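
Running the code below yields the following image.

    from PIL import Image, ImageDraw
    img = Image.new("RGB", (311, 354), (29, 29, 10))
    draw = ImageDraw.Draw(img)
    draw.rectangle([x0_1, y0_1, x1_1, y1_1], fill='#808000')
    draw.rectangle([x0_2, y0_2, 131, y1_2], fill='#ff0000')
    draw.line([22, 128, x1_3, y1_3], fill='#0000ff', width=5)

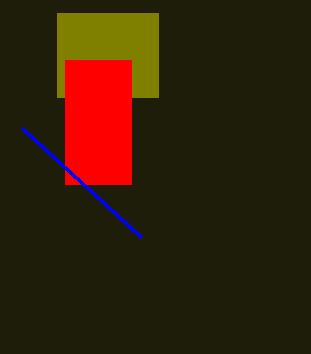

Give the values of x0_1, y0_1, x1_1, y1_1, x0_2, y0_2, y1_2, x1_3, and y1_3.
x0_1 = 57, y0_1 = 13, x1_1 = 158, y1_1 = 97, x0_2 = 65, y0_2 = 60, y1_2 = 184, x1_3 = 141, y1_3 = 237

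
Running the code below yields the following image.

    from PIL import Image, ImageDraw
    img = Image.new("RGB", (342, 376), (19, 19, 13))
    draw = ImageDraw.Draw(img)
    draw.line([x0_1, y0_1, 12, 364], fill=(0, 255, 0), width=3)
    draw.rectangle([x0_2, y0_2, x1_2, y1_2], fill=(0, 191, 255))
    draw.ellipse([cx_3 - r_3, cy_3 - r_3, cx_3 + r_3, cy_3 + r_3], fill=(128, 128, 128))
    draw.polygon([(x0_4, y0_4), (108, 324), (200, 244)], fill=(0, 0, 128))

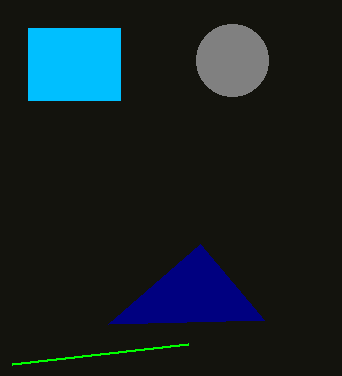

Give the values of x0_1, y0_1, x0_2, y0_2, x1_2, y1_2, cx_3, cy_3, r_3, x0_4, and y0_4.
x0_1 = 188, y0_1 = 344, x0_2 = 28, y0_2 = 28, x1_2 = 120, y1_2 = 100, cx_3 = 232, cy_3 = 60, r_3 = 36, x0_4 = 264, y0_4 = 320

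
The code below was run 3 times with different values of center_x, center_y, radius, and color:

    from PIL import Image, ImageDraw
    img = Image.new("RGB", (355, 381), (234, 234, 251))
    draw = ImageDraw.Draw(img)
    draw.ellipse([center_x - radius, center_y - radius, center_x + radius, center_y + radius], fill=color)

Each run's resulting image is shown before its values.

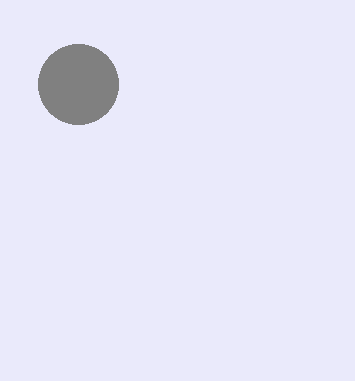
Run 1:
center_x = 78, center_y = 84, radius = 40, color = 'gray'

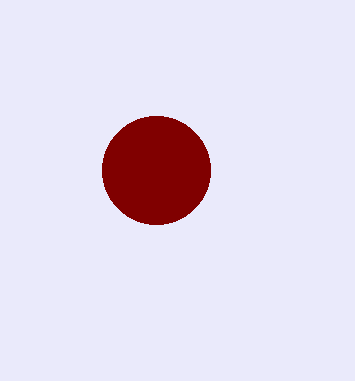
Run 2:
center_x = 156; center_y = 170; radius = 54; color = 'maroon'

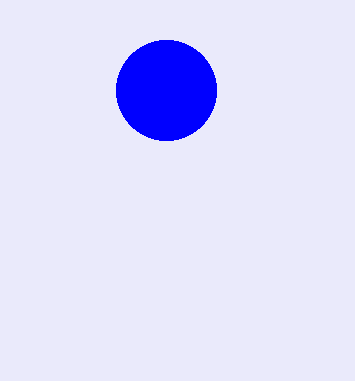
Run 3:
center_x = 166; center_y = 90; radius = 50; color = 'blue'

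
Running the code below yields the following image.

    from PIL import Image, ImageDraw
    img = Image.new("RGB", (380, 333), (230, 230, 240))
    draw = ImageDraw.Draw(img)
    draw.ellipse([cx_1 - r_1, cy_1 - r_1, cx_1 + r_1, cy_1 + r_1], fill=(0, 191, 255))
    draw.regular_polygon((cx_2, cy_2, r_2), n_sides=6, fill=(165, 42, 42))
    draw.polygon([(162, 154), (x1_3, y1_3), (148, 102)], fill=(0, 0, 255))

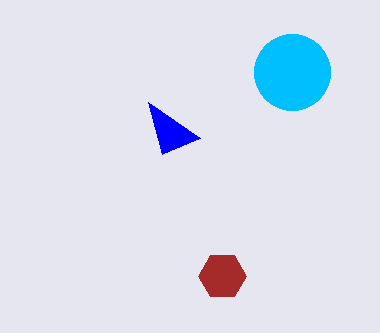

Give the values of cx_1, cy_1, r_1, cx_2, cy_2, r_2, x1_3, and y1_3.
cx_1 = 292, cy_1 = 72, r_1 = 38, cx_2 = 222, cy_2 = 276, r_2 = 24, x1_3 = 200, y1_3 = 138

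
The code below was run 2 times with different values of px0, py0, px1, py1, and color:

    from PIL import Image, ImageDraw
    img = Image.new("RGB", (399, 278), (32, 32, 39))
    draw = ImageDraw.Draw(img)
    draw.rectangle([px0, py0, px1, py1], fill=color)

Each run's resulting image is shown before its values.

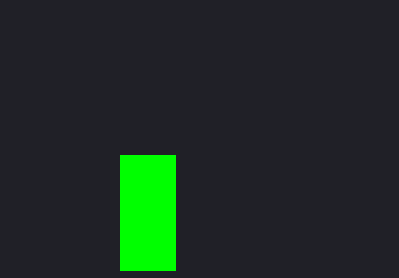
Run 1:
px0 = 120, py0 = 155, px1 = 175, py1 = 270, color = 'lime'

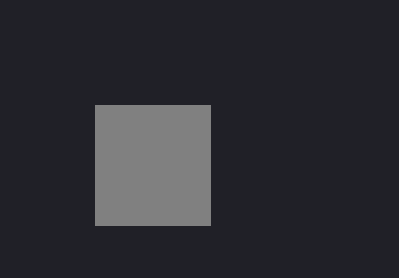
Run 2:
px0 = 95, py0 = 105, px1 = 210, py1 = 225, color = 'gray'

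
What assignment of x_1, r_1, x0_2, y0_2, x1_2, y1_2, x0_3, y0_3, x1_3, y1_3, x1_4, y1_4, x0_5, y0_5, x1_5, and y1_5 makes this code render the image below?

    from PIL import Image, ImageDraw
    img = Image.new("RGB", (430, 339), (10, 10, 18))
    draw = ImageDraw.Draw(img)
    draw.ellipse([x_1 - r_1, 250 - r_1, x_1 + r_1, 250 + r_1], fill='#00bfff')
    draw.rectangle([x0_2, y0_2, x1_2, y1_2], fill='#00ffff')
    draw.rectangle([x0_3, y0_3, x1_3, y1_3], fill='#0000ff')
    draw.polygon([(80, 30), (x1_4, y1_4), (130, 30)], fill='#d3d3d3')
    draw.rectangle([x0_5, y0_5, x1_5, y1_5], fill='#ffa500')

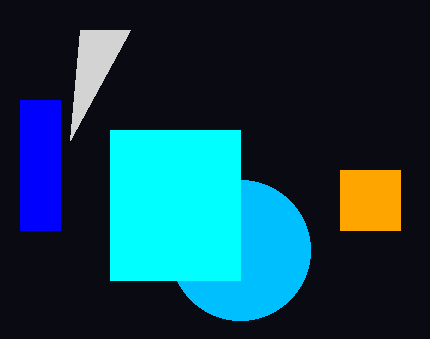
x_1 = 240
r_1 = 70
x0_2 = 110
y0_2 = 130
x1_2 = 240
y1_2 = 280
x0_3 = 20
y0_3 = 100
x1_3 = 60
y1_3 = 230
x1_4 = 70
y1_4 = 140
x0_5 = 340
y0_5 = 170
x1_5 = 400
y1_5 = 230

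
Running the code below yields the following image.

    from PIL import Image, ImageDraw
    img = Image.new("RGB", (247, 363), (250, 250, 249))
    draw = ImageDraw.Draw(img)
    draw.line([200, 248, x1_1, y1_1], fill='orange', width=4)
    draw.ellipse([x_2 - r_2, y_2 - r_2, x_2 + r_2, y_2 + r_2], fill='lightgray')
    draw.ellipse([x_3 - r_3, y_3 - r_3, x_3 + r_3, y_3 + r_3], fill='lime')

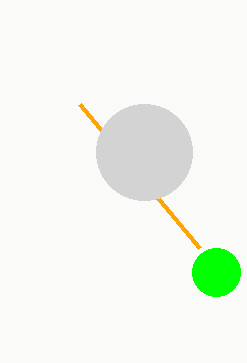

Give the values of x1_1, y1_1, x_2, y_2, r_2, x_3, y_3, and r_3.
x1_1 = 80; y1_1 = 104; x_2 = 144; y_2 = 152; r_2 = 48; x_3 = 216; y_3 = 272; r_3 = 24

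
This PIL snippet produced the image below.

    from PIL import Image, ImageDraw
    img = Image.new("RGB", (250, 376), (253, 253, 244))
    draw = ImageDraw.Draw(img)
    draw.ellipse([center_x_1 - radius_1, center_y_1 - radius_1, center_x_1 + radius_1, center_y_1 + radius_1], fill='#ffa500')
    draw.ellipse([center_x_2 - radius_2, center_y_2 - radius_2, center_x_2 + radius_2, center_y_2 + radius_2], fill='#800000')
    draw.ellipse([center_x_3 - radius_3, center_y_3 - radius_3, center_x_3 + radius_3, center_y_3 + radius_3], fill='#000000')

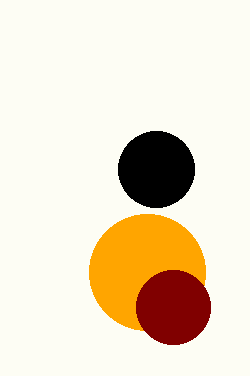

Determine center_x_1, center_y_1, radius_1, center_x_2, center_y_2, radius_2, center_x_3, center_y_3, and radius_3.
center_x_1 = 147; center_y_1 = 272; radius_1 = 58; center_x_2 = 173; center_y_2 = 307; radius_2 = 37; center_x_3 = 156; center_y_3 = 169; radius_3 = 38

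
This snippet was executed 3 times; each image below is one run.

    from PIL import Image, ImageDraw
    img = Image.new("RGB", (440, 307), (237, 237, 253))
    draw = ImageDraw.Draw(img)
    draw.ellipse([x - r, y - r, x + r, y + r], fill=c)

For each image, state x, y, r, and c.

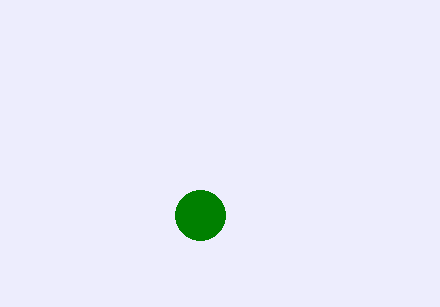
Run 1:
x = 200; y = 215; r = 25; c = 'green'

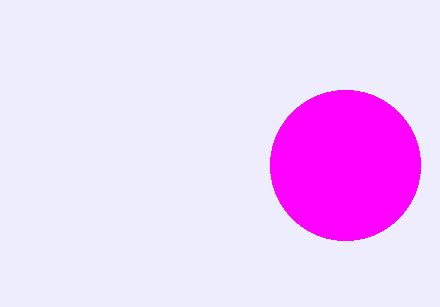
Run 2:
x = 345; y = 165; r = 75; c = 'magenta'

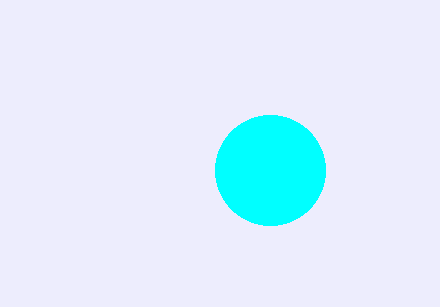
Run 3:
x = 270, y = 170, r = 55, c = 'cyan'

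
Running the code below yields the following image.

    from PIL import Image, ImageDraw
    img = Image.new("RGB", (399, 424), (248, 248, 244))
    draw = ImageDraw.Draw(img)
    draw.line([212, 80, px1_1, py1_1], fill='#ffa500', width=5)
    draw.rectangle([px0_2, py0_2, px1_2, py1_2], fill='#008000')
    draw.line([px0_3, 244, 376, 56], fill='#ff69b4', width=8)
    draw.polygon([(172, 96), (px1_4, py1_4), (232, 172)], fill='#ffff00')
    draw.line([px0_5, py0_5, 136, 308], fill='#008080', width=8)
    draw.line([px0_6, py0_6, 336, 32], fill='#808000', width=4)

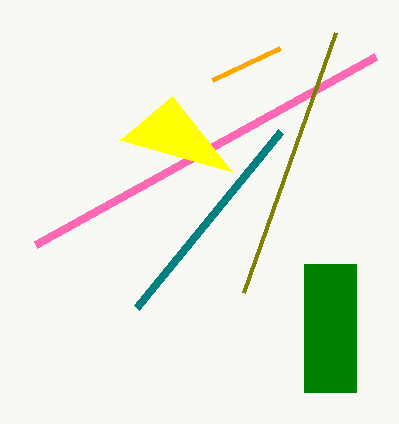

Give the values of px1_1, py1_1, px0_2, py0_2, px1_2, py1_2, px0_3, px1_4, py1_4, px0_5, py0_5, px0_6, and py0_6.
px1_1 = 280; py1_1 = 48; px0_2 = 304; py0_2 = 264; px1_2 = 356; py1_2 = 392; px0_3 = 36; px1_4 = 120; py1_4 = 140; px0_5 = 280; py0_5 = 132; px0_6 = 244; py0_6 = 292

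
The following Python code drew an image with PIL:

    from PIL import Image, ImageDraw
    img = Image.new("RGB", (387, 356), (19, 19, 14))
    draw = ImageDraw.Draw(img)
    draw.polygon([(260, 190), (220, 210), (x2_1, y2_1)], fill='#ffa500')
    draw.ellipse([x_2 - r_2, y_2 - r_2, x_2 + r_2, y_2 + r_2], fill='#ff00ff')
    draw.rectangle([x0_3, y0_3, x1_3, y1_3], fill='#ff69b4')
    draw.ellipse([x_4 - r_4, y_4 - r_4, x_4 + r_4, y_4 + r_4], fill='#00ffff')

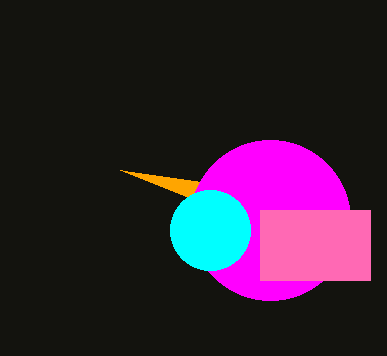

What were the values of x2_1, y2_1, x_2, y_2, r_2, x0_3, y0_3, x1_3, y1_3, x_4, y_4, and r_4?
x2_1 = 120, y2_1 = 170, x_2 = 270, y_2 = 220, r_2 = 80, x0_3 = 260, y0_3 = 210, x1_3 = 370, y1_3 = 280, x_4 = 210, y_4 = 230, r_4 = 40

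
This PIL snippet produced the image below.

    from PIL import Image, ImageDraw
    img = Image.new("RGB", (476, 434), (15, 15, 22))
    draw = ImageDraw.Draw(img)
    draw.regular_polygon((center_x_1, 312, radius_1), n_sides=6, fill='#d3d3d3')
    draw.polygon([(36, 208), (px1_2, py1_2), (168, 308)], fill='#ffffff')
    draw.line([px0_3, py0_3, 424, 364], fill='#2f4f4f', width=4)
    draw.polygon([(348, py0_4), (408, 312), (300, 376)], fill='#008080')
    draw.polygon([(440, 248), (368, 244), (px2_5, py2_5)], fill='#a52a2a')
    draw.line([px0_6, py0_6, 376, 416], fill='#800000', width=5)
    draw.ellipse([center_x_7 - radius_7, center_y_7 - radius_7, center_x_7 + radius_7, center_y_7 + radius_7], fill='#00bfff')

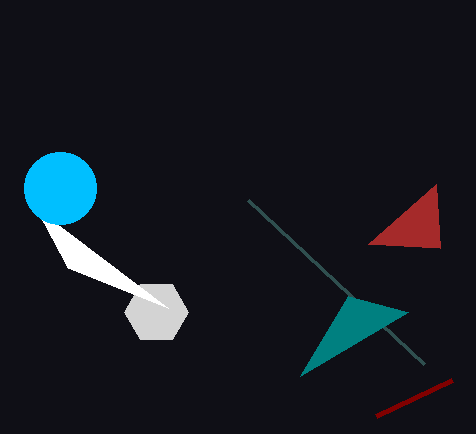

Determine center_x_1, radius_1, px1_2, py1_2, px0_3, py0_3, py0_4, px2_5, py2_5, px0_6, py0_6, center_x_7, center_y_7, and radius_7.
center_x_1 = 156; radius_1 = 32; px1_2 = 68; py1_2 = 268; px0_3 = 248; py0_3 = 200; py0_4 = 296; px2_5 = 436; py2_5 = 184; px0_6 = 452; py0_6 = 380; center_x_7 = 60; center_y_7 = 188; radius_7 = 36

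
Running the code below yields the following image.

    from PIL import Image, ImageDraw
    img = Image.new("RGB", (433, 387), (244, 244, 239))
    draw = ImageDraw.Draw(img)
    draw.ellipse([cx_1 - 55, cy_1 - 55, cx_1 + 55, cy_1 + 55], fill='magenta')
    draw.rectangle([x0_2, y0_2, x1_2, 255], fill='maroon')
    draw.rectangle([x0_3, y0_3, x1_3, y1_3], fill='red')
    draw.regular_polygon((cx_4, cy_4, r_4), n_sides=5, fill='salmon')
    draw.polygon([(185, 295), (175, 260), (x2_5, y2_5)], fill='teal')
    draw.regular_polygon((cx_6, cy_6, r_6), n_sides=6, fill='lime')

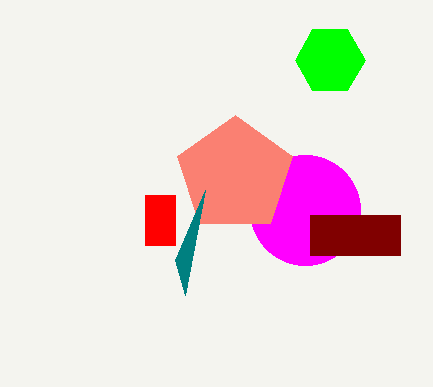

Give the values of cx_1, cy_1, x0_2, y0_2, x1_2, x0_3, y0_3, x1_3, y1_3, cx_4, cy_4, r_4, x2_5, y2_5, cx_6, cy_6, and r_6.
cx_1 = 305, cy_1 = 210, x0_2 = 310, y0_2 = 215, x1_2 = 400, x0_3 = 145, y0_3 = 195, x1_3 = 175, y1_3 = 245, cx_4 = 235, cy_4 = 175, r_4 = 60, x2_5 = 205, y2_5 = 190, cx_6 = 330, cy_6 = 60, r_6 = 35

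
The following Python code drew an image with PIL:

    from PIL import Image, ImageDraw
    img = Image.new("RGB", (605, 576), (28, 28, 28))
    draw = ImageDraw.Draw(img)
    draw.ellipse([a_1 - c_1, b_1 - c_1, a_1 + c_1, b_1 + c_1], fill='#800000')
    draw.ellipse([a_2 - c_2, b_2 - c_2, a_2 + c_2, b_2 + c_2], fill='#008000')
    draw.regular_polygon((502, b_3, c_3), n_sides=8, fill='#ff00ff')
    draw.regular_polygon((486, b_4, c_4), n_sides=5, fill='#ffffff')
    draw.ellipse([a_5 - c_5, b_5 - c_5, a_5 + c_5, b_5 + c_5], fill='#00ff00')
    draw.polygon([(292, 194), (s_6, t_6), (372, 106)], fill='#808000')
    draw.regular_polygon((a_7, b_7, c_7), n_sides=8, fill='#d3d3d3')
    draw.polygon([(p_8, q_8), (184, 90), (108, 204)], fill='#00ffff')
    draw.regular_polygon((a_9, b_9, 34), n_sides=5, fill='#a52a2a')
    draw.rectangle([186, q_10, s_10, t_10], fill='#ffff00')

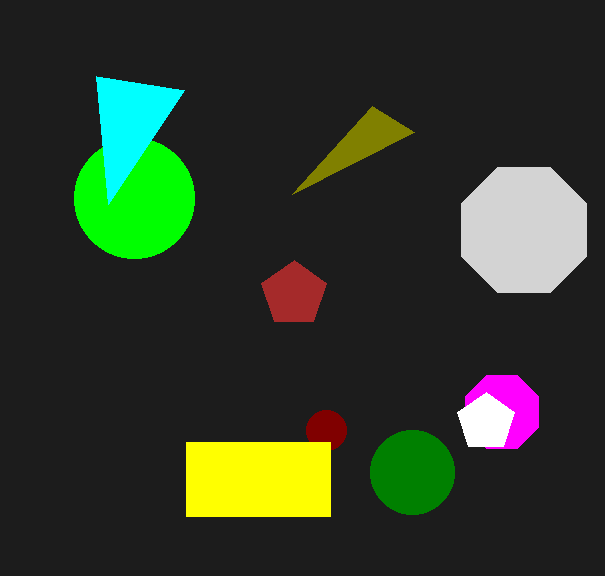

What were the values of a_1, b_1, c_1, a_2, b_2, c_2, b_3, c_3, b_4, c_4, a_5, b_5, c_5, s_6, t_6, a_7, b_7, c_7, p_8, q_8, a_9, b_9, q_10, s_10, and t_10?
a_1 = 326; b_1 = 430; c_1 = 20; a_2 = 412; b_2 = 472; c_2 = 42; b_3 = 412; c_3 = 40; b_4 = 422; c_4 = 30; a_5 = 134; b_5 = 198; c_5 = 60; s_6 = 414; t_6 = 132; a_7 = 524; b_7 = 230; c_7 = 68; p_8 = 96; q_8 = 76; a_9 = 294; b_9 = 294; q_10 = 442; s_10 = 330; t_10 = 516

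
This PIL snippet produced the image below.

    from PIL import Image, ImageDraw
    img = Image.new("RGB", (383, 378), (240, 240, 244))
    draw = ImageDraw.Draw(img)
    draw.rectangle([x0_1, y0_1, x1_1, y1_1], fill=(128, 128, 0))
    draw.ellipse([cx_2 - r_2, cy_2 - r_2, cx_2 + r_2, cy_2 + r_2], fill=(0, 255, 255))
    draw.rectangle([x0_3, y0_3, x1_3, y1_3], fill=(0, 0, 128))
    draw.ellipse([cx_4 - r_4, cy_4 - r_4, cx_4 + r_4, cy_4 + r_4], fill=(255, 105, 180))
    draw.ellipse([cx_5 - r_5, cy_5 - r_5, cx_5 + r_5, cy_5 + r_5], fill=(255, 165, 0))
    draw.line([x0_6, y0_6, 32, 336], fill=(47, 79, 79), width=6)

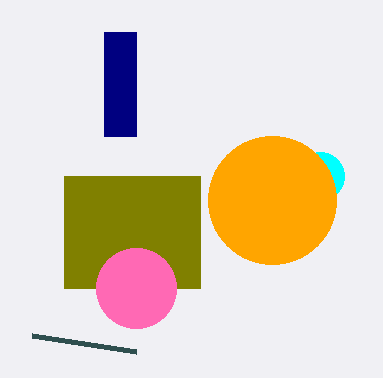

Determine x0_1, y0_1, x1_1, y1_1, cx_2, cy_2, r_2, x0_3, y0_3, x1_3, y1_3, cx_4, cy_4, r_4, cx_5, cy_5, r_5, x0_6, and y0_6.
x0_1 = 64; y0_1 = 176; x1_1 = 200; y1_1 = 288; cx_2 = 320; cy_2 = 176; r_2 = 24; x0_3 = 104; y0_3 = 32; x1_3 = 136; y1_3 = 136; cx_4 = 136; cy_4 = 288; r_4 = 40; cx_5 = 272; cy_5 = 200; r_5 = 64; x0_6 = 136; y0_6 = 352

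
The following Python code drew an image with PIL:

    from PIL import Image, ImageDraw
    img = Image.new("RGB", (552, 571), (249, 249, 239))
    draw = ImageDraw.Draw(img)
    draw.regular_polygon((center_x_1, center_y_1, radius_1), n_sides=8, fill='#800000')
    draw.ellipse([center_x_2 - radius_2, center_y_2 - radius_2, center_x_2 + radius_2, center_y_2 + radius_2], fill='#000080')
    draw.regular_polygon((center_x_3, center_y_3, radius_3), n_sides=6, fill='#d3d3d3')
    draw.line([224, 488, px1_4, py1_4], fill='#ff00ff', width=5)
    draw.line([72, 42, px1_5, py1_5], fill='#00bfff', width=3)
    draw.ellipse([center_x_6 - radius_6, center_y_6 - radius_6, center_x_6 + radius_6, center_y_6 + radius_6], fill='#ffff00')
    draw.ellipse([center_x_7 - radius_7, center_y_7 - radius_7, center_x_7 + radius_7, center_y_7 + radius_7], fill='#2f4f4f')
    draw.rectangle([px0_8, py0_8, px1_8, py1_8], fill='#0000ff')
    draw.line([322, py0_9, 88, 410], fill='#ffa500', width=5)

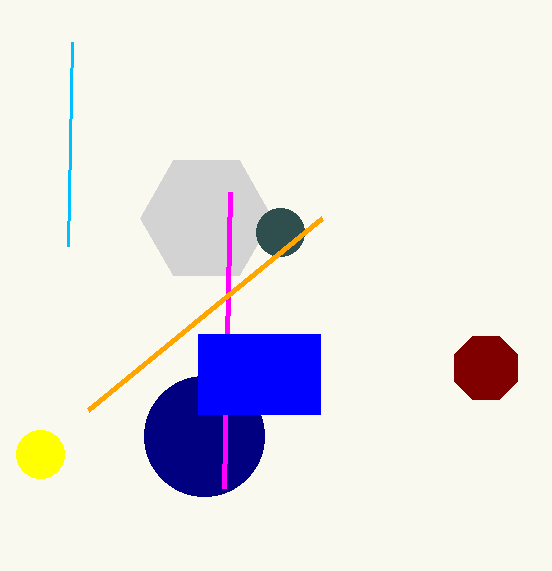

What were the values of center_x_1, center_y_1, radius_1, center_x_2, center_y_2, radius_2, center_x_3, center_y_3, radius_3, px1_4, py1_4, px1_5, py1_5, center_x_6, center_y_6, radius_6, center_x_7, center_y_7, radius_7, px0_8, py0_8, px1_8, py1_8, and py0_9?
center_x_1 = 486, center_y_1 = 368, radius_1 = 34, center_x_2 = 204, center_y_2 = 436, radius_2 = 60, center_x_3 = 206, center_y_3 = 218, radius_3 = 66, px1_4 = 230, py1_4 = 192, px1_5 = 68, py1_5 = 246, center_x_6 = 40, center_y_6 = 454, radius_6 = 24, center_x_7 = 280, center_y_7 = 232, radius_7 = 24, px0_8 = 198, py0_8 = 334, px1_8 = 320, py1_8 = 414, py0_9 = 218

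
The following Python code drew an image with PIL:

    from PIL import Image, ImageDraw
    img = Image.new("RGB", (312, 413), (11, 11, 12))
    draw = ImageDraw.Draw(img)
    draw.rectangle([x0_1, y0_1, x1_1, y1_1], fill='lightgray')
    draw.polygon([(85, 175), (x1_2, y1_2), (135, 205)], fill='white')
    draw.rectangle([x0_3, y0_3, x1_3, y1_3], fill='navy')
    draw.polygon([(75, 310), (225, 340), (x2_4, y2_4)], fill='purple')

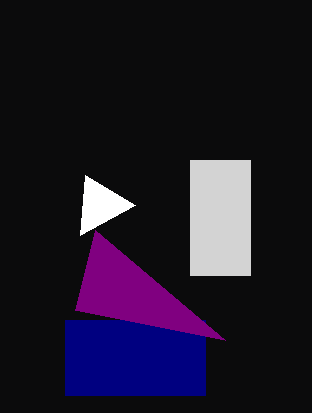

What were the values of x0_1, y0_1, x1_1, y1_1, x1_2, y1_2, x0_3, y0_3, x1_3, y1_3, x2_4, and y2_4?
x0_1 = 190
y0_1 = 160
x1_1 = 250
y1_1 = 275
x1_2 = 80
y1_2 = 235
x0_3 = 65
y0_3 = 320
x1_3 = 205
y1_3 = 395
x2_4 = 95
y2_4 = 230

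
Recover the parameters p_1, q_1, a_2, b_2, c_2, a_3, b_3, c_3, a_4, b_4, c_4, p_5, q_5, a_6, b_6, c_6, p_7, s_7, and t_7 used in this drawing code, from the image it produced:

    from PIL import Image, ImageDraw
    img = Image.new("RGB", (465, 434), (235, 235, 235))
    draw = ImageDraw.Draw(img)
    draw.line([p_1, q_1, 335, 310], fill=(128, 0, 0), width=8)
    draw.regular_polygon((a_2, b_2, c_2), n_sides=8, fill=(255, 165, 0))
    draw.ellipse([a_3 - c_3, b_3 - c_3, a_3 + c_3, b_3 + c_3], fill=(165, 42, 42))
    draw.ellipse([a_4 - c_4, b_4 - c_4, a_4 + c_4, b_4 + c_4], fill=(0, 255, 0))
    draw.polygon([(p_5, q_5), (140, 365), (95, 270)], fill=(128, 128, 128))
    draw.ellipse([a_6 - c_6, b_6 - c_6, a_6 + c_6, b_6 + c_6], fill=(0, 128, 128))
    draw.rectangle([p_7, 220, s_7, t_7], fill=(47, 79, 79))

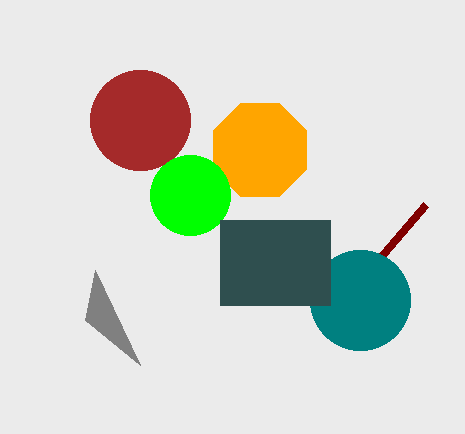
p_1 = 425
q_1 = 205
a_2 = 260
b_2 = 150
c_2 = 50
a_3 = 140
b_3 = 120
c_3 = 50
a_4 = 190
b_4 = 195
c_4 = 40
p_5 = 85
q_5 = 320
a_6 = 360
b_6 = 300
c_6 = 50
p_7 = 220
s_7 = 330
t_7 = 305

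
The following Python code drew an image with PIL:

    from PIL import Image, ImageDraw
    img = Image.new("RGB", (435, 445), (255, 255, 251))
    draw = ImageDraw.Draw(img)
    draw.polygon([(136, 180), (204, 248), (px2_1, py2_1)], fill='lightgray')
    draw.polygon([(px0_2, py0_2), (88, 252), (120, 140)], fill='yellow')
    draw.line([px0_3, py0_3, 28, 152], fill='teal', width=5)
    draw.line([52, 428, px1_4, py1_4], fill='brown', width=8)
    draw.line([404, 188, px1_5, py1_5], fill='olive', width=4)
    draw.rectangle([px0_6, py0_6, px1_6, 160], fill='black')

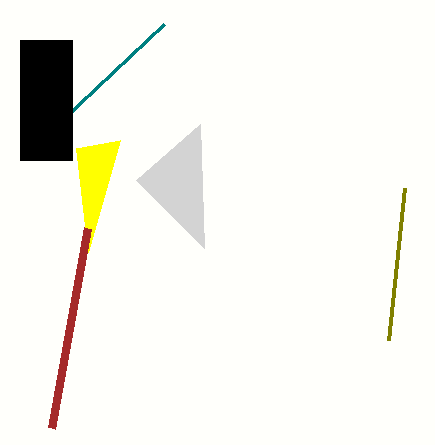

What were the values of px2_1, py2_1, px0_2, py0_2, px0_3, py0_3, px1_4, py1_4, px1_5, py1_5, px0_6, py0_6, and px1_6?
px2_1 = 200
py2_1 = 124
px0_2 = 76
py0_2 = 148
px0_3 = 164
py0_3 = 24
px1_4 = 88
py1_4 = 228
px1_5 = 388
py1_5 = 340
px0_6 = 20
py0_6 = 40
px1_6 = 72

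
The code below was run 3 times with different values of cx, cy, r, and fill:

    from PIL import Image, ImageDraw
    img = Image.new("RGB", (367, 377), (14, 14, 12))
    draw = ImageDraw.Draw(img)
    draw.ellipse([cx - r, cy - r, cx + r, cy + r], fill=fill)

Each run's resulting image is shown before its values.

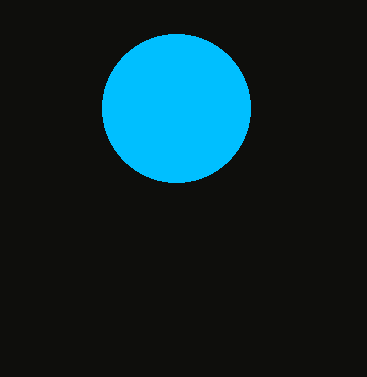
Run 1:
cx = 176; cy = 108; r = 74; fill = 'deepskyblue'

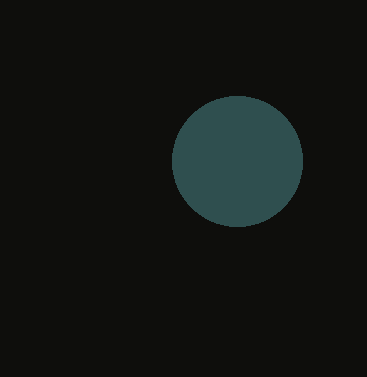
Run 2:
cx = 237; cy = 161; r = 65; fill = 'darkslategray'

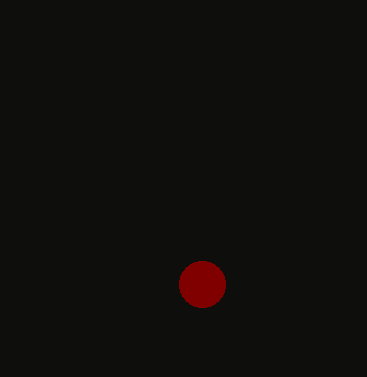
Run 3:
cx = 202
cy = 284
r = 23
fill = 'maroon'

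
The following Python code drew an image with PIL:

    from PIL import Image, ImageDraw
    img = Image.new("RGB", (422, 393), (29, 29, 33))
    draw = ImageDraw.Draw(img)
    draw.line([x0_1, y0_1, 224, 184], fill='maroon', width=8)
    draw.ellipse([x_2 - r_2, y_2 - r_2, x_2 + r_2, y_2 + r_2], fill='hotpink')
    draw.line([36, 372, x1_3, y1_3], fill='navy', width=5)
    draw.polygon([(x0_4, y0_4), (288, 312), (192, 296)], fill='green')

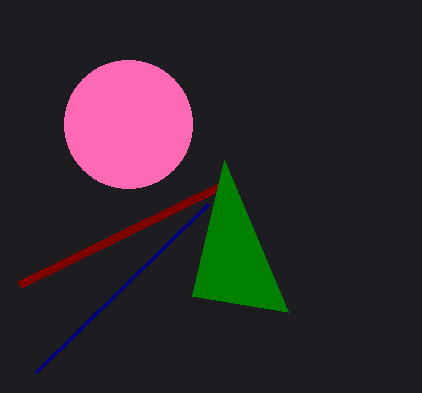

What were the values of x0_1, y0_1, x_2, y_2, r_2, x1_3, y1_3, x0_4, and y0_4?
x0_1 = 20
y0_1 = 284
x_2 = 128
y_2 = 124
r_2 = 64
x1_3 = 208
y1_3 = 204
x0_4 = 224
y0_4 = 160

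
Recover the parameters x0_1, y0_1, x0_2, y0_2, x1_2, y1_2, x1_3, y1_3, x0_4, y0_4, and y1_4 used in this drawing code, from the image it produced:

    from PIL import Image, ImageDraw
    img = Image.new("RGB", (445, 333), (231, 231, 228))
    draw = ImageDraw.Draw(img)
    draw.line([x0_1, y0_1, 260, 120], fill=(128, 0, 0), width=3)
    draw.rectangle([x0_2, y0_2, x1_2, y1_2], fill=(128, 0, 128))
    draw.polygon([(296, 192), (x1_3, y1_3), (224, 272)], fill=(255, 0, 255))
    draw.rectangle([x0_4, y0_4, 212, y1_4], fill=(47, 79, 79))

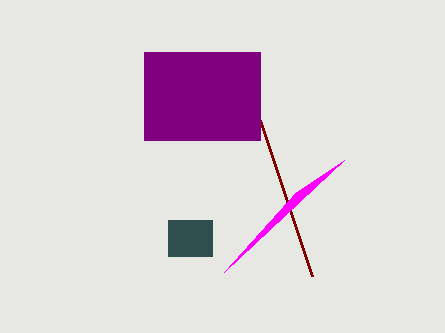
x0_1 = 312, y0_1 = 276, x0_2 = 144, y0_2 = 52, x1_2 = 260, y1_2 = 140, x1_3 = 344, y1_3 = 160, x0_4 = 168, y0_4 = 220, y1_4 = 256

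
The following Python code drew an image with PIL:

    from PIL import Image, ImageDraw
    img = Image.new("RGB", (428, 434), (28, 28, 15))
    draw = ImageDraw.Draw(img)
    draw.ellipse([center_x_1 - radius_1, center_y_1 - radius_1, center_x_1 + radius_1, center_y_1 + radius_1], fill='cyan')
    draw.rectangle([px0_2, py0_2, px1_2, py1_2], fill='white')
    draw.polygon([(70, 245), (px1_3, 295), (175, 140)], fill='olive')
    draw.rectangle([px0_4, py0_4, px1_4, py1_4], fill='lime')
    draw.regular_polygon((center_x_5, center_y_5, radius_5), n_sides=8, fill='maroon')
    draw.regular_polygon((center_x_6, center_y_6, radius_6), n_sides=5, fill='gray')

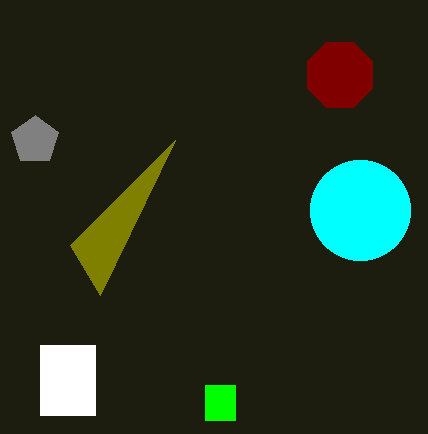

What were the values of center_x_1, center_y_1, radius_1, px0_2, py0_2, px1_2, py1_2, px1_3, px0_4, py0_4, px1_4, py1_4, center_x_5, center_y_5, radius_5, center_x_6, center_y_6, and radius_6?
center_x_1 = 360
center_y_1 = 210
radius_1 = 50
px0_2 = 40
py0_2 = 345
px1_2 = 95
py1_2 = 415
px1_3 = 100
px0_4 = 205
py0_4 = 385
px1_4 = 235
py1_4 = 420
center_x_5 = 340
center_y_5 = 75
radius_5 = 35
center_x_6 = 35
center_y_6 = 140
radius_6 = 25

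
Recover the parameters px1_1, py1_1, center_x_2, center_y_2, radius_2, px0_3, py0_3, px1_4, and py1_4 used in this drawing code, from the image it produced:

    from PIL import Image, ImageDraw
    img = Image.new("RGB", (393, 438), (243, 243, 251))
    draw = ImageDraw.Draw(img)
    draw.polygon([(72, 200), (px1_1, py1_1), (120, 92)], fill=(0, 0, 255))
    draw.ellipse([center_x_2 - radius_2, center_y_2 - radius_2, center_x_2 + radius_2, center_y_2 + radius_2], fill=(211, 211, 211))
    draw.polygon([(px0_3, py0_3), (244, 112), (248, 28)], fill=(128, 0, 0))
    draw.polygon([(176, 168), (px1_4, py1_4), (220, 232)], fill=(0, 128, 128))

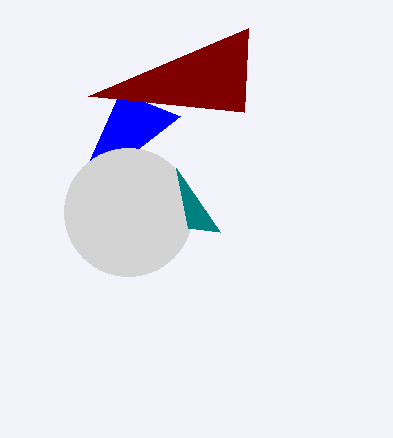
px1_1 = 180, py1_1 = 116, center_x_2 = 128, center_y_2 = 212, radius_2 = 64, px0_3 = 88, py0_3 = 96, px1_4 = 188, py1_4 = 228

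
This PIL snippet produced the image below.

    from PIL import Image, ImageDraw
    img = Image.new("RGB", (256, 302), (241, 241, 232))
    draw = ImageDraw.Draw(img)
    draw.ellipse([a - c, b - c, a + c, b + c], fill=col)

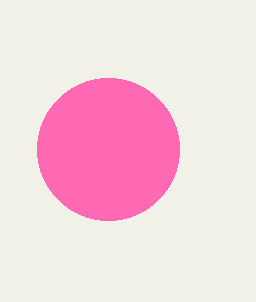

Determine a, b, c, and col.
a = 108; b = 149; c = 71; col = 'hotpink'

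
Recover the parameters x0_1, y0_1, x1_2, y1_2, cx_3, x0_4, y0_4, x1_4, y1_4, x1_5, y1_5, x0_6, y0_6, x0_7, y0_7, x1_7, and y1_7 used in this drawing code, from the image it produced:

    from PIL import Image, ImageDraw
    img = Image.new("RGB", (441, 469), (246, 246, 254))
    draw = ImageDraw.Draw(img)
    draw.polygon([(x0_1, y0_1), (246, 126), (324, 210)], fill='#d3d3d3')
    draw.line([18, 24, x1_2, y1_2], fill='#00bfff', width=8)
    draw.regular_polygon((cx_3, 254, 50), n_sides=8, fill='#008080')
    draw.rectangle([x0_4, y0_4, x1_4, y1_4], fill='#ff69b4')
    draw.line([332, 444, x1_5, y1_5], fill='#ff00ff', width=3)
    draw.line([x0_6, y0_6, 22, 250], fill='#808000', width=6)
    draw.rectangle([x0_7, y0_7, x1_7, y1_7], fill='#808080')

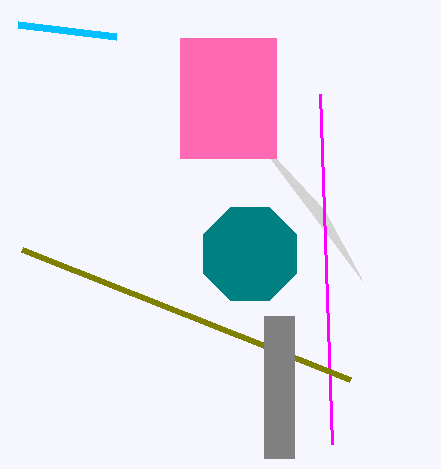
x0_1 = 362; y0_1 = 280; x1_2 = 116; y1_2 = 36; cx_3 = 250; x0_4 = 180; y0_4 = 38; x1_4 = 276; y1_4 = 158; x1_5 = 320; y1_5 = 94; x0_6 = 350; y0_6 = 380; x0_7 = 264; y0_7 = 316; x1_7 = 294; y1_7 = 458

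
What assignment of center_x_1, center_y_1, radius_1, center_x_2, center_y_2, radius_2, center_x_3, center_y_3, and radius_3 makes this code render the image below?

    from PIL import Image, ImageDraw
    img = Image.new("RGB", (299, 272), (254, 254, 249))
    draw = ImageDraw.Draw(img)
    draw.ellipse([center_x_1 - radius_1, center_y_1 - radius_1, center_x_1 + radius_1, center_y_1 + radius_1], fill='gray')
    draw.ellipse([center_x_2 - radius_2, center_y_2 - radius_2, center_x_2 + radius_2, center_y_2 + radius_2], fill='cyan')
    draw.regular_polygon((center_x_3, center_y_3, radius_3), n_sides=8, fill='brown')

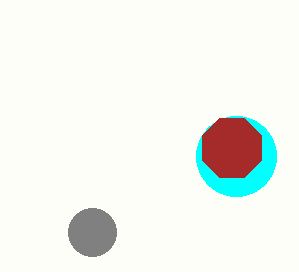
center_x_1 = 92; center_y_1 = 232; radius_1 = 24; center_x_2 = 236; center_y_2 = 156; radius_2 = 40; center_x_3 = 232; center_y_3 = 148; radius_3 = 32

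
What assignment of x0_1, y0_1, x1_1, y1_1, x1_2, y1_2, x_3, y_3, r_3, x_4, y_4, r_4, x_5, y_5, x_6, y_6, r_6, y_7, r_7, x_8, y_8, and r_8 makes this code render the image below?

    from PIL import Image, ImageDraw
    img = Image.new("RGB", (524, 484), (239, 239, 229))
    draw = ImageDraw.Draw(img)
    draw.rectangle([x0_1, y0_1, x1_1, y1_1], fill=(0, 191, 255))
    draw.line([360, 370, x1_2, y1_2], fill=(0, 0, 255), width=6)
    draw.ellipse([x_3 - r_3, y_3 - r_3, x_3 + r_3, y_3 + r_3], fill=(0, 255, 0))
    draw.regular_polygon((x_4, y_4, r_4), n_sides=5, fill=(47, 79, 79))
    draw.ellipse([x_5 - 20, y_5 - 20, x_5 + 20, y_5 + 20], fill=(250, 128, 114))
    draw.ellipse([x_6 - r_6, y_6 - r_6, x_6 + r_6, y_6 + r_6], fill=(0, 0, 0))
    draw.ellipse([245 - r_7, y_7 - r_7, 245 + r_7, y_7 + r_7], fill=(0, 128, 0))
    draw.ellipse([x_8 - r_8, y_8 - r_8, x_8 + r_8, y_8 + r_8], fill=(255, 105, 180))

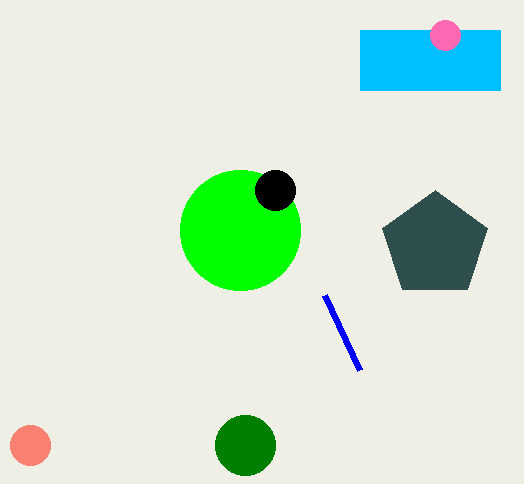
x0_1 = 360, y0_1 = 30, x1_1 = 500, y1_1 = 90, x1_2 = 325, y1_2 = 295, x_3 = 240, y_3 = 230, r_3 = 60, x_4 = 435, y_4 = 245, r_4 = 55, x_5 = 30, y_5 = 445, x_6 = 275, y_6 = 190, r_6 = 20, y_7 = 445, r_7 = 30, x_8 = 445, y_8 = 35, r_8 = 15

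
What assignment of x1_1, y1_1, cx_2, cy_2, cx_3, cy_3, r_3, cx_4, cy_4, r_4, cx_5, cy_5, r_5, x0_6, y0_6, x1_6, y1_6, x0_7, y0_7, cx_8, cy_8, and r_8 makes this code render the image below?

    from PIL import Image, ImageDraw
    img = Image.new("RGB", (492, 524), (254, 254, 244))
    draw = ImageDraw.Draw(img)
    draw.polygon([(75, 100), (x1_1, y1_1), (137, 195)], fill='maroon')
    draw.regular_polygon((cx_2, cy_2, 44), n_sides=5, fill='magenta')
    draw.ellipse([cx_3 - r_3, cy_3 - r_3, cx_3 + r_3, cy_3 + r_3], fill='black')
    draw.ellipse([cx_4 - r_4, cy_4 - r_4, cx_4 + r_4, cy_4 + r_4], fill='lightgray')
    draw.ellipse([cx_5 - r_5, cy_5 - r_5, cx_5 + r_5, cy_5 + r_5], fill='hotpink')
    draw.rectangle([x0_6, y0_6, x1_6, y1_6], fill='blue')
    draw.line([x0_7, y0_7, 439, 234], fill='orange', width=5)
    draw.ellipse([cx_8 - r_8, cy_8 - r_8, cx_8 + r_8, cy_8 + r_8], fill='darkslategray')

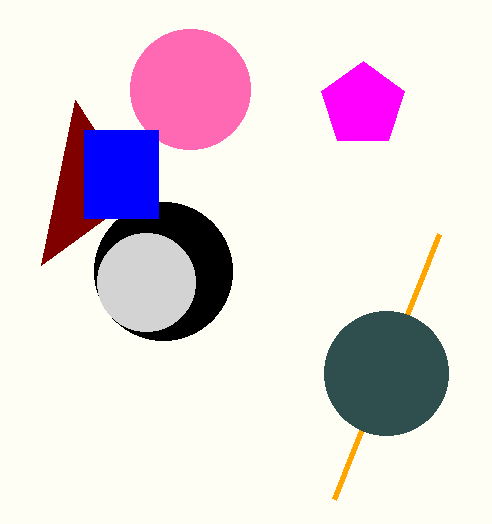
x1_1 = 41; y1_1 = 265; cx_2 = 363; cy_2 = 105; cx_3 = 163; cy_3 = 271; r_3 = 69; cx_4 = 146; cy_4 = 282; r_4 = 49; cx_5 = 190; cy_5 = 89; r_5 = 60; x0_6 = 84; y0_6 = 130; x1_6 = 158; y1_6 = 218; x0_7 = 334; y0_7 = 499; cx_8 = 386; cy_8 = 373; r_8 = 62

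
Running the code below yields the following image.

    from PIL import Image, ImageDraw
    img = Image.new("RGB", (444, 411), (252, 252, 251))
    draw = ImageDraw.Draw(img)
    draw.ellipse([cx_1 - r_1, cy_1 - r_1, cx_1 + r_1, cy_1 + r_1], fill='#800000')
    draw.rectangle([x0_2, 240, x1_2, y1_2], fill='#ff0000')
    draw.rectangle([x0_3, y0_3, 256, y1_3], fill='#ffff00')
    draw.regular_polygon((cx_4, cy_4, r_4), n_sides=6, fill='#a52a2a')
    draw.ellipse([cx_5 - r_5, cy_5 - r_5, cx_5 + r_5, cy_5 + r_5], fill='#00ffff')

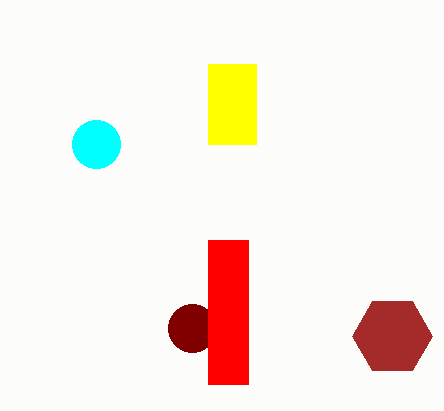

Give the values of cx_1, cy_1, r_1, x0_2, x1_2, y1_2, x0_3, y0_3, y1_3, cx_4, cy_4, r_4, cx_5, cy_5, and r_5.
cx_1 = 192, cy_1 = 328, r_1 = 24, x0_2 = 208, x1_2 = 248, y1_2 = 384, x0_3 = 208, y0_3 = 64, y1_3 = 144, cx_4 = 392, cy_4 = 336, r_4 = 40, cx_5 = 96, cy_5 = 144, r_5 = 24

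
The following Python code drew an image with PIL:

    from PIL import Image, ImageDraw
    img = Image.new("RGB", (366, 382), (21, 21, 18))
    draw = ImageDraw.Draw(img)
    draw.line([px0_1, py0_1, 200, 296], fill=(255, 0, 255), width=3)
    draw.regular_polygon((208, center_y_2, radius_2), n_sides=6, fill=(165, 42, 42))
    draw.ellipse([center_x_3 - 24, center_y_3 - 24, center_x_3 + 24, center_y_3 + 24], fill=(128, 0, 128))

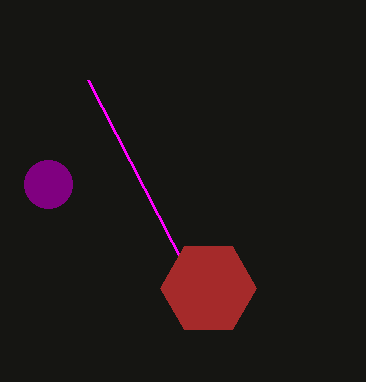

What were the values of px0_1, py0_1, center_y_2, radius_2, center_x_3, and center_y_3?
px0_1 = 88
py0_1 = 80
center_y_2 = 288
radius_2 = 48
center_x_3 = 48
center_y_3 = 184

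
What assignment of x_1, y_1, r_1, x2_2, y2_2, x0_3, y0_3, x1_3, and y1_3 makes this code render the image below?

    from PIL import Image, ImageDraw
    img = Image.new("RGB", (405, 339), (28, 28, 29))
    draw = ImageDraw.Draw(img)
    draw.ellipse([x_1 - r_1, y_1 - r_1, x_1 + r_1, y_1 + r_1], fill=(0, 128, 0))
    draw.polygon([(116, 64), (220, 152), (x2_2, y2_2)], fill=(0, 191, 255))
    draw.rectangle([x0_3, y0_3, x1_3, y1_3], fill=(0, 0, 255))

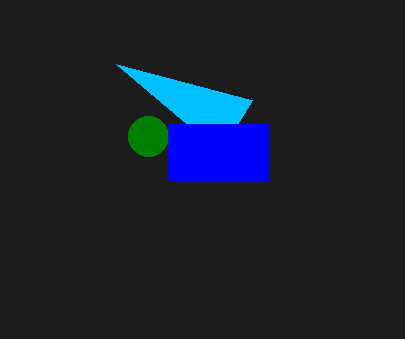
x_1 = 148, y_1 = 136, r_1 = 20, x2_2 = 252, y2_2 = 100, x0_3 = 168, y0_3 = 124, x1_3 = 268, y1_3 = 180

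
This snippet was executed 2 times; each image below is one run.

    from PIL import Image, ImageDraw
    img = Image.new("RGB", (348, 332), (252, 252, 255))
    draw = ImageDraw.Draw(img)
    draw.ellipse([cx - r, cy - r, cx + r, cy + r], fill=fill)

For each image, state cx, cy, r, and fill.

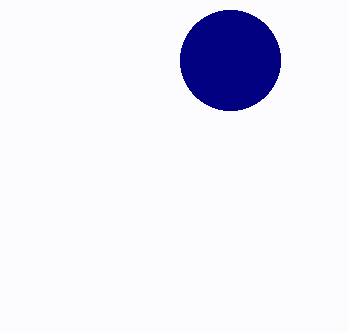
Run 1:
cx = 230; cy = 60; r = 50; fill = 'navy'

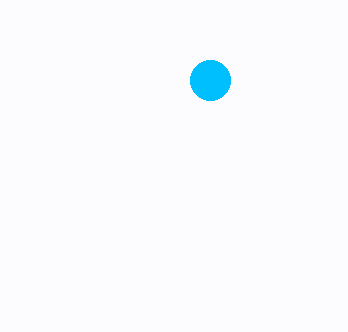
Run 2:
cx = 210, cy = 80, r = 20, fill = 'deepskyblue'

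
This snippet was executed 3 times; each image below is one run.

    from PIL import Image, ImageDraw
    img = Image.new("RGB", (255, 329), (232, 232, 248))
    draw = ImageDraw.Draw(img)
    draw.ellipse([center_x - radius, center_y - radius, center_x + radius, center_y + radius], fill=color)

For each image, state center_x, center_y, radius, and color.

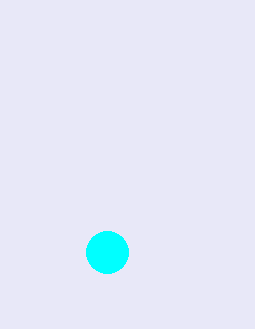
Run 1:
center_x = 107; center_y = 252; radius = 21; color = 'cyan'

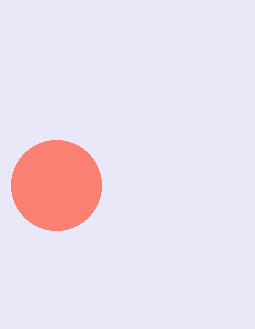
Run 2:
center_x = 56; center_y = 185; radius = 45; color = 'salmon'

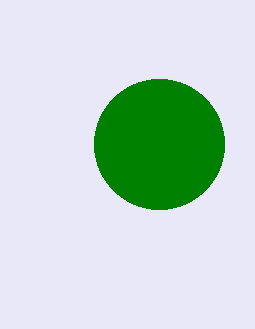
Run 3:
center_x = 159
center_y = 144
radius = 65
color = 'green'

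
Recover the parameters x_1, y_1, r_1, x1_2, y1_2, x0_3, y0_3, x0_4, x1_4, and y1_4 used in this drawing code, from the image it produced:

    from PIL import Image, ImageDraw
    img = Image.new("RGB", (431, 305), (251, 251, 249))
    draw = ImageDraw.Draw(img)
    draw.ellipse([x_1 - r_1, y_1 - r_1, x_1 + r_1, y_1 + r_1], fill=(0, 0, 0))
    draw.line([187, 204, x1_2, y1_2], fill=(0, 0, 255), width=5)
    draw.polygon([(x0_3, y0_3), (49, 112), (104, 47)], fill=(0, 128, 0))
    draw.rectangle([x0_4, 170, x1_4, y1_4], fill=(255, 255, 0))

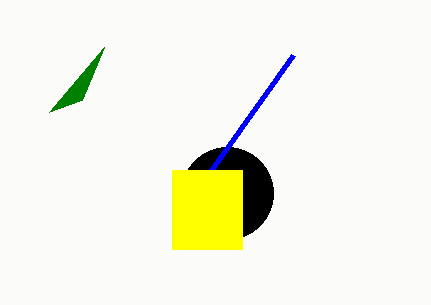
x_1 = 227; y_1 = 193; r_1 = 46; x1_2 = 293; y1_2 = 55; x0_3 = 82; y0_3 = 100; x0_4 = 172; x1_4 = 242; y1_4 = 249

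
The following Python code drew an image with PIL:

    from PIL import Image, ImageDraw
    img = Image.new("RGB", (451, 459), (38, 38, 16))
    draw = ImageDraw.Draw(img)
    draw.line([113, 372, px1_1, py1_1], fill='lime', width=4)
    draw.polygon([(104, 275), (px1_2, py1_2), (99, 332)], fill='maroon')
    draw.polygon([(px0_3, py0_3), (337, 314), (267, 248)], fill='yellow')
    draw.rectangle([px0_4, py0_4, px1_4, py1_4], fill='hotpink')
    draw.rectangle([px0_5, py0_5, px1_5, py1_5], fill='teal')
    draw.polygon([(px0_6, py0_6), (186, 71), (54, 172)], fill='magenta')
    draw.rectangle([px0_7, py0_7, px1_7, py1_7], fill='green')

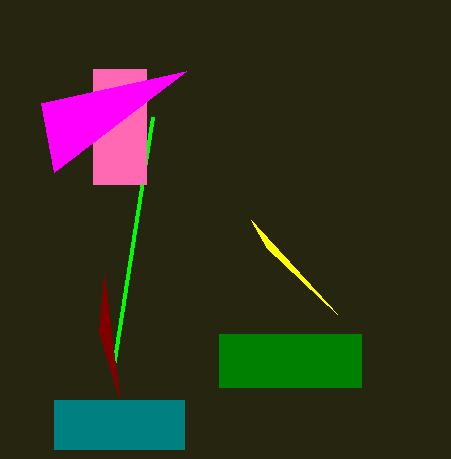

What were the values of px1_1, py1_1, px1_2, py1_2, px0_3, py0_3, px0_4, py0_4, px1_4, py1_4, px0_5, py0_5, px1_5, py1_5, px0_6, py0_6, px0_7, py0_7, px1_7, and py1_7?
px1_1 = 153, py1_1 = 117, px1_2 = 119, py1_2 = 397, px0_3 = 251, py0_3 = 220, px0_4 = 93, py0_4 = 69, px1_4 = 146, py1_4 = 184, px0_5 = 54, py0_5 = 400, px1_5 = 184, py1_5 = 449, px0_6 = 41, py0_6 = 103, px0_7 = 219, py0_7 = 334, px1_7 = 361, py1_7 = 387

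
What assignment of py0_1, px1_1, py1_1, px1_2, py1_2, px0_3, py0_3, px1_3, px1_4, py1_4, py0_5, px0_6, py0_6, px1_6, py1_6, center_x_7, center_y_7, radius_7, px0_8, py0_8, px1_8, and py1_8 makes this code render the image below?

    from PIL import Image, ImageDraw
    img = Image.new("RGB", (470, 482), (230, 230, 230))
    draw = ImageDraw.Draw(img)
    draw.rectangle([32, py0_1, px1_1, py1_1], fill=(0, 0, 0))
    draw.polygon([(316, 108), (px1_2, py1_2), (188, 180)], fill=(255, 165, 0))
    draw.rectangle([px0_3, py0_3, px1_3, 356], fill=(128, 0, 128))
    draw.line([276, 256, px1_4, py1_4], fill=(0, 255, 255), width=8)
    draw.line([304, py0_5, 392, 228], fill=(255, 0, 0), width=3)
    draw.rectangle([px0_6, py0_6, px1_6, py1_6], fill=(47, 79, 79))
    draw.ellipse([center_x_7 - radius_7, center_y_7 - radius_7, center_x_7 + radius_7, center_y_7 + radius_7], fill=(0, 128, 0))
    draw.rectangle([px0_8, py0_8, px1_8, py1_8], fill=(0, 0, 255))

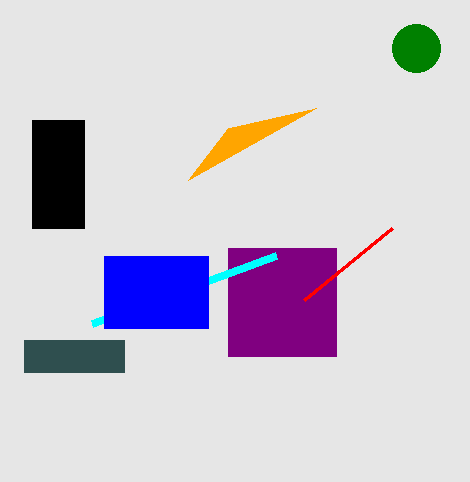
py0_1 = 120, px1_1 = 84, py1_1 = 228, px1_2 = 228, py1_2 = 128, px0_3 = 228, py0_3 = 248, px1_3 = 336, px1_4 = 92, py1_4 = 324, py0_5 = 300, px0_6 = 24, py0_6 = 340, px1_6 = 124, py1_6 = 372, center_x_7 = 416, center_y_7 = 48, radius_7 = 24, px0_8 = 104, py0_8 = 256, px1_8 = 208, py1_8 = 328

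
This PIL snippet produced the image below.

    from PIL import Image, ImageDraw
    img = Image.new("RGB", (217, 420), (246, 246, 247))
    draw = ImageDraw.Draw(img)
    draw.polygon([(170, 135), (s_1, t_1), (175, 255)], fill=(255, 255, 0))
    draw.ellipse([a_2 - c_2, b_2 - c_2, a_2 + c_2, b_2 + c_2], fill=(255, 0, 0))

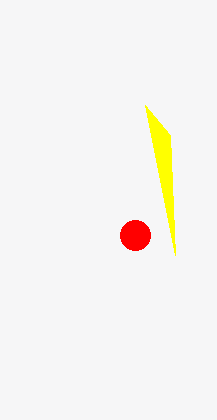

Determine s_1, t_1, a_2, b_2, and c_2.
s_1 = 145, t_1 = 105, a_2 = 135, b_2 = 235, c_2 = 15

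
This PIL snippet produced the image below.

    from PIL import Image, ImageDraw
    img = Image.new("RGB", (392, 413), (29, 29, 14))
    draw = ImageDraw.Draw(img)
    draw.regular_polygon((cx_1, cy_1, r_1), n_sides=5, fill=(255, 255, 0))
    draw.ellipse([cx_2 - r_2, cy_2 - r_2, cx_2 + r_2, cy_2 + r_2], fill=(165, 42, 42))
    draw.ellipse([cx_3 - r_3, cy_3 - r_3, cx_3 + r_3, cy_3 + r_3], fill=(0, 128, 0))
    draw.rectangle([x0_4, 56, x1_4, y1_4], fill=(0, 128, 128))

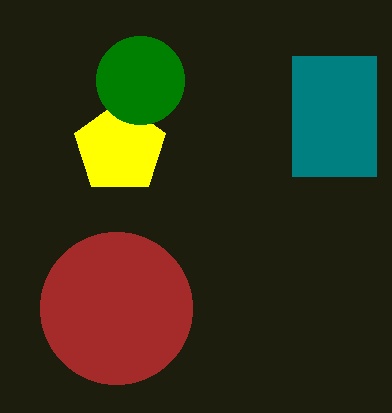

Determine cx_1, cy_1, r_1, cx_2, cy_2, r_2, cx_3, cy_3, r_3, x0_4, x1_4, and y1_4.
cx_1 = 120
cy_1 = 148
r_1 = 48
cx_2 = 116
cy_2 = 308
r_2 = 76
cx_3 = 140
cy_3 = 80
r_3 = 44
x0_4 = 292
x1_4 = 376
y1_4 = 176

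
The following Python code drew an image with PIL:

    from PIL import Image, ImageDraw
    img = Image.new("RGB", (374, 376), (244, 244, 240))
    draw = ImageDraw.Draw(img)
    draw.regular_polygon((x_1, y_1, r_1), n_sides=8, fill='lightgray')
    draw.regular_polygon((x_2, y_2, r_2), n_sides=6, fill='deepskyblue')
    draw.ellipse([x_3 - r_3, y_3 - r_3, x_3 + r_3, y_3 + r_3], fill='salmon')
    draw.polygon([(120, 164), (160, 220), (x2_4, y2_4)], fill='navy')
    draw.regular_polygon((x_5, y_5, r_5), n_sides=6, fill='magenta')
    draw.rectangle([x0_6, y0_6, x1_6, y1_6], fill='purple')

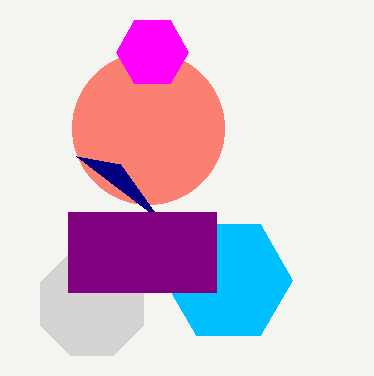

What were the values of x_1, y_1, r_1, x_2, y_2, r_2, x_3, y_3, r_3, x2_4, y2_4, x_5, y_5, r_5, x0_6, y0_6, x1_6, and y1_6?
x_1 = 92, y_1 = 304, r_1 = 56, x_2 = 228, y_2 = 280, r_2 = 64, x_3 = 148, y_3 = 128, r_3 = 76, x2_4 = 76, y2_4 = 156, x_5 = 152, y_5 = 52, r_5 = 36, x0_6 = 68, y0_6 = 212, x1_6 = 216, y1_6 = 292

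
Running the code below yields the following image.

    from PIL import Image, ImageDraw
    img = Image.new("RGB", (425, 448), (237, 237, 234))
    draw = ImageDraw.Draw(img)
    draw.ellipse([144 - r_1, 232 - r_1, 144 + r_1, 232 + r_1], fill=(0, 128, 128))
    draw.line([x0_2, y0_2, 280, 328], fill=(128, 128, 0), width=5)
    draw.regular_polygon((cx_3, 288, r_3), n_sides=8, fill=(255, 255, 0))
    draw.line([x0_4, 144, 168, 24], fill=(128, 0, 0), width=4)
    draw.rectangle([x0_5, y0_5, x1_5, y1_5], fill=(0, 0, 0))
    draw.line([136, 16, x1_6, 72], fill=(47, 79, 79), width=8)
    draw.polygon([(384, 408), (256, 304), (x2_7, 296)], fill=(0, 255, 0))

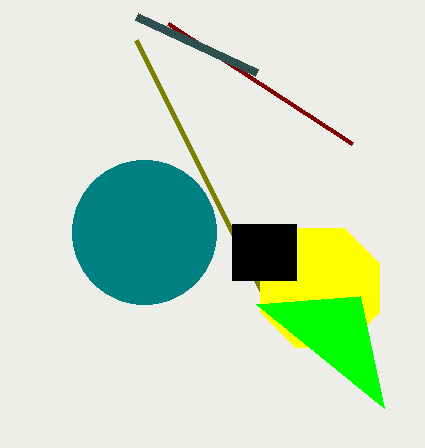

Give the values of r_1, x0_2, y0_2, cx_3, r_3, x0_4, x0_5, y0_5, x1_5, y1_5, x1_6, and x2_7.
r_1 = 72
x0_2 = 136
y0_2 = 40
cx_3 = 320
r_3 = 64
x0_4 = 352
x0_5 = 232
y0_5 = 224
x1_5 = 296
y1_5 = 280
x1_6 = 256
x2_7 = 360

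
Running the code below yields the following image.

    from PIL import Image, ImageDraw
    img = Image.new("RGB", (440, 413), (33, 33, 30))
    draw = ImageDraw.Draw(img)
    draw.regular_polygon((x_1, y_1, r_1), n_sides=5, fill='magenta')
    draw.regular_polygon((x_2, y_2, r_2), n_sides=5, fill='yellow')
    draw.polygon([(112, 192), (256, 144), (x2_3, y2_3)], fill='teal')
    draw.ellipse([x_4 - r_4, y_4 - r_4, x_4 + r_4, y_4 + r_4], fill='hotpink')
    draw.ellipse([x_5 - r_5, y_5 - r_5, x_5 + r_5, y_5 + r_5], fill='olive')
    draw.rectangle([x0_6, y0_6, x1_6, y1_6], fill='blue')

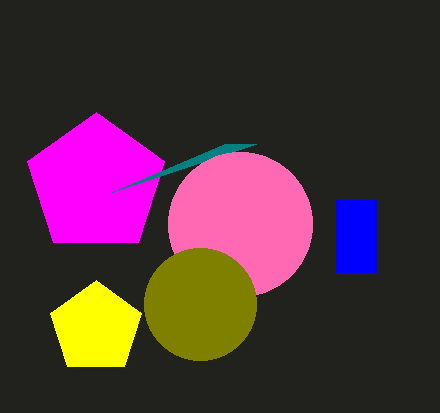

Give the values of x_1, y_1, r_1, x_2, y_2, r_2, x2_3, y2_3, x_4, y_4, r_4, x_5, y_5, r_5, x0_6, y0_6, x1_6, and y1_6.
x_1 = 96, y_1 = 184, r_1 = 72, x_2 = 96, y_2 = 328, r_2 = 48, x2_3 = 224, y2_3 = 144, x_4 = 240, y_4 = 224, r_4 = 72, x_5 = 200, y_5 = 304, r_5 = 56, x0_6 = 336, y0_6 = 200, x1_6 = 376, y1_6 = 272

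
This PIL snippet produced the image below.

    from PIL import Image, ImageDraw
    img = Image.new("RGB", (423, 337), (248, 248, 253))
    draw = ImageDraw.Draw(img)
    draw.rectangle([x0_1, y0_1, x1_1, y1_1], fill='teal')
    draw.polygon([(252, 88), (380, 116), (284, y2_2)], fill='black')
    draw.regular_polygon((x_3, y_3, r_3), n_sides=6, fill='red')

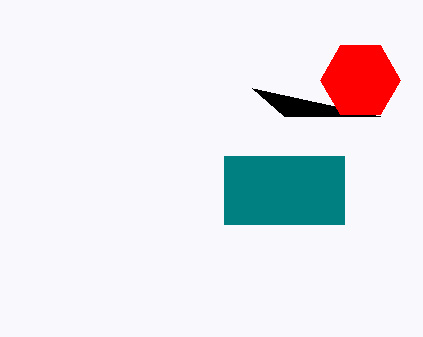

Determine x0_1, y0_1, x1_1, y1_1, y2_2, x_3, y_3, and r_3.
x0_1 = 224
y0_1 = 156
x1_1 = 344
y1_1 = 224
y2_2 = 116
x_3 = 360
y_3 = 80
r_3 = 40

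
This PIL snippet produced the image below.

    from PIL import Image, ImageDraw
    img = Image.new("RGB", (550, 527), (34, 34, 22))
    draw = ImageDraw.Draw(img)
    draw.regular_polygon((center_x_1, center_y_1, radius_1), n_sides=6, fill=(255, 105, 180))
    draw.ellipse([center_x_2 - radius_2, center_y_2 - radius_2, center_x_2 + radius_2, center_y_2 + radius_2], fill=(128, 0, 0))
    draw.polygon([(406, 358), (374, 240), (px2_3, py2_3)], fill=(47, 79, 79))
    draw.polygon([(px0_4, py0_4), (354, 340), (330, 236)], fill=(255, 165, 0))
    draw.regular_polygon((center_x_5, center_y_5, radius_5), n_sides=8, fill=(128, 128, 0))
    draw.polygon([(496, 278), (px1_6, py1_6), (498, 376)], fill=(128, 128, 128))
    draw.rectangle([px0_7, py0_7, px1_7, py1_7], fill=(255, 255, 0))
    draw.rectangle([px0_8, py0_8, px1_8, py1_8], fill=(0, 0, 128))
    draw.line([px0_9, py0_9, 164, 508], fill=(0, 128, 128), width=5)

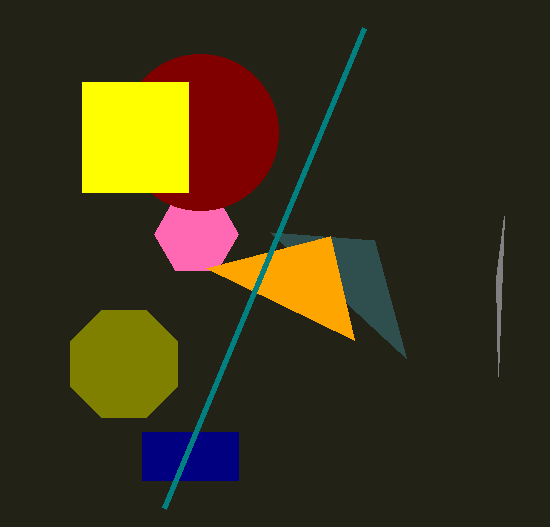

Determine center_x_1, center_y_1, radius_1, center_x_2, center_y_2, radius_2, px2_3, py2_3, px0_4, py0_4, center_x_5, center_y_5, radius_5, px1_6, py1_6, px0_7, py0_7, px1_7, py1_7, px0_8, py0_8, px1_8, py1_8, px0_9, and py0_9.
center_x_1 = 196
center_y_1 = 234
radius_1 = 42
center_x_2 = 200
center_y_2 = 132
radius_2 = 78
px2_3 = 270
py2_3 = 232
px0_4 = 206
py0_4 = 268
center_x_5 = 124
center_y_5 = 364
radius_5 = 58
px1_6 = 504
py1_6 = 216
px0_7 = 82
py0_7 = 82
px1_7 = 188
py1_7 = 192
px0_8 = 142
py0_8 = 432
px1_8 = 238
py1_8 = 480
px0_9 = 364
py0_9 = 28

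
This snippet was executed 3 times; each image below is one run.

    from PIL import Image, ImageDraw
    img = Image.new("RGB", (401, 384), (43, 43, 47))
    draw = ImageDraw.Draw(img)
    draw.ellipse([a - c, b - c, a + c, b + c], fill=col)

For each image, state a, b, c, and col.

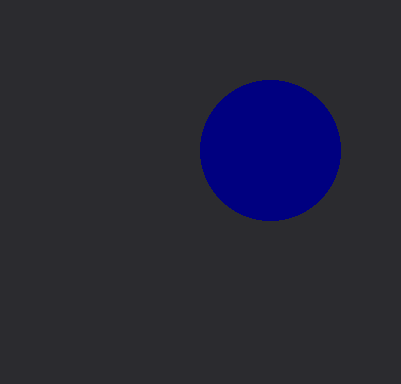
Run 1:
a = 270; b = 150; c = 70; col = 'navy'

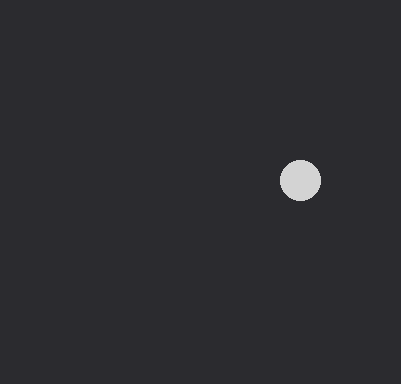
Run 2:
a = 300, b = 180, c = 20, col = 'lightgray'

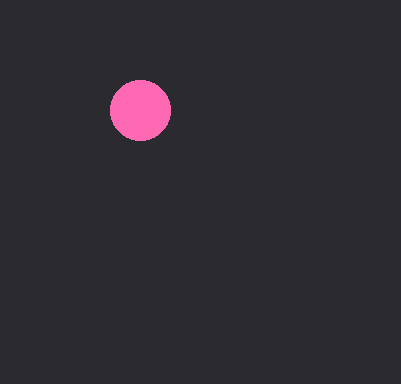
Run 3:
a = 140
b = 110
c = 30
col = 'hotpink'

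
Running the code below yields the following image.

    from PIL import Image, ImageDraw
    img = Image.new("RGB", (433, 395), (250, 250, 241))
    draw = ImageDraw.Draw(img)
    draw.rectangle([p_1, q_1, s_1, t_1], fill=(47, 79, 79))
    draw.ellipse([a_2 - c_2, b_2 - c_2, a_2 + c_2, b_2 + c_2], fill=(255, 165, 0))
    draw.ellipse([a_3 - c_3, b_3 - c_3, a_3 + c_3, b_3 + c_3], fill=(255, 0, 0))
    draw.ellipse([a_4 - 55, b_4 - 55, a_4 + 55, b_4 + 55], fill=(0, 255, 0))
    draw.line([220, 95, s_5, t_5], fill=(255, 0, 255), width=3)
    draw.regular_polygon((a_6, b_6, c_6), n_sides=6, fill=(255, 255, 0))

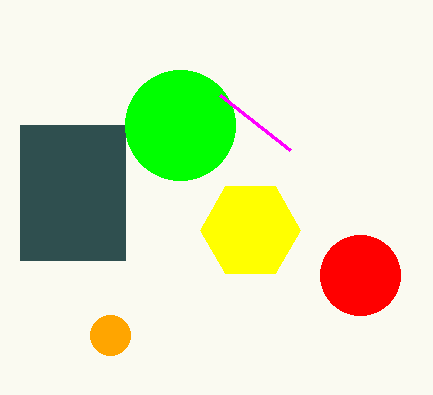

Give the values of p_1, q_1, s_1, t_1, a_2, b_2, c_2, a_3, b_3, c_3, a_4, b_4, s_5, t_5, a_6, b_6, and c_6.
p_1 = 20; q_1 = 125; s_1 = 125; t_1 = 260; a_2 = 110; b_2 = 335; c_2 = 20; a_3 = 360; b_3 = 275; c_3 = 40; a_4 = 180; b_4 = 125; s_5 = 290; t_5 = 150; a_6 = 250; b_6 = 230; c_6 = 50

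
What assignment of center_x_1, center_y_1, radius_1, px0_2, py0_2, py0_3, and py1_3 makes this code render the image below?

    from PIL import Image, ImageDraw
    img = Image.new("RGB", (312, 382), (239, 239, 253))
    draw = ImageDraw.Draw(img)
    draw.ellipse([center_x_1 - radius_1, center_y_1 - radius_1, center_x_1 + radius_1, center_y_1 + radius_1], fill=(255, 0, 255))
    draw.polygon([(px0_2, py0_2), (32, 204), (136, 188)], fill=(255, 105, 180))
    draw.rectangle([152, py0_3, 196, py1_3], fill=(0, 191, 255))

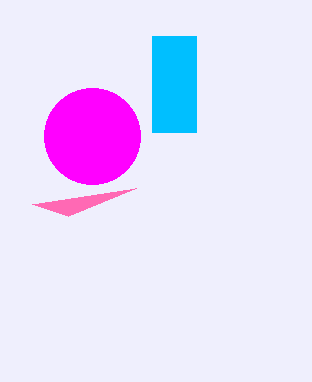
center_x_1 = 92
center_y_1 = 136
radius_1 = 48
px0_2 = 68
py0_2 = 216
py0_3 = 36
py1_3 = 132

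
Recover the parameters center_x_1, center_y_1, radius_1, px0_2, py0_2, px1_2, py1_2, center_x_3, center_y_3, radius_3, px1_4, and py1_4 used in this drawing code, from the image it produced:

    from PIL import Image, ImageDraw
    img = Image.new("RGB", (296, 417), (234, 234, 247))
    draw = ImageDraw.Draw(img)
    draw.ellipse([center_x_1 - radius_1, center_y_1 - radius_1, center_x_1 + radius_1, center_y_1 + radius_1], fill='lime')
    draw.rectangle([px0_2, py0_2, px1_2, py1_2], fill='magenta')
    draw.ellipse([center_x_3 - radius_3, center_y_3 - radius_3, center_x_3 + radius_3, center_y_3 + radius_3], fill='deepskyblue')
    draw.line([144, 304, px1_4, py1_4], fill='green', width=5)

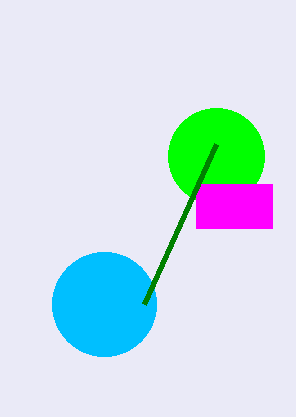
center_x_1 = 216, center_y_1 = 156, radius_1 = 48, px0_2 = 196, py0_2 = 184, px1_2 = 272, py1_2 = 228, center_x_3 = 104, center_y_3 = 304, radius_3 = 52, px1_4 = 216, py1_4 = 144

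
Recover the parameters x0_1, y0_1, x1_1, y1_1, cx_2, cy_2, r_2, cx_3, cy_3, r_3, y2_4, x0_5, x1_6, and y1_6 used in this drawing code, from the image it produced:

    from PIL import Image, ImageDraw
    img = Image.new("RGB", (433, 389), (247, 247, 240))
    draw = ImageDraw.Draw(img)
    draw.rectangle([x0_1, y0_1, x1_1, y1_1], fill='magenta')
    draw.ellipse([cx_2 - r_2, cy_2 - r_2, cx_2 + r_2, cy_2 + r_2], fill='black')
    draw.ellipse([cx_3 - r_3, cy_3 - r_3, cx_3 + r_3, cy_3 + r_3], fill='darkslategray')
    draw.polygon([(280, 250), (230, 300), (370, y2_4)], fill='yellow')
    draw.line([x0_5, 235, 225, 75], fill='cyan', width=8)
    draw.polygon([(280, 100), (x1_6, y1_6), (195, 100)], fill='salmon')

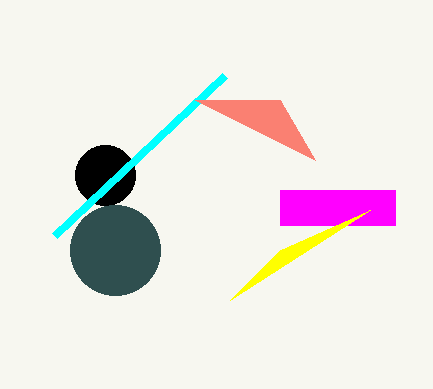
x0_1 = 280; y0_1 = 190; x1_1 = 395; y1_1 = 225; cx_2 = 105; cy_2 = 175; r_2 = 30; cx_3 = 115; cy_3 = 250; r_3 = 45; y2_4 = 210; x0_5 = 55; x1_6 = 315; y1_6 = 160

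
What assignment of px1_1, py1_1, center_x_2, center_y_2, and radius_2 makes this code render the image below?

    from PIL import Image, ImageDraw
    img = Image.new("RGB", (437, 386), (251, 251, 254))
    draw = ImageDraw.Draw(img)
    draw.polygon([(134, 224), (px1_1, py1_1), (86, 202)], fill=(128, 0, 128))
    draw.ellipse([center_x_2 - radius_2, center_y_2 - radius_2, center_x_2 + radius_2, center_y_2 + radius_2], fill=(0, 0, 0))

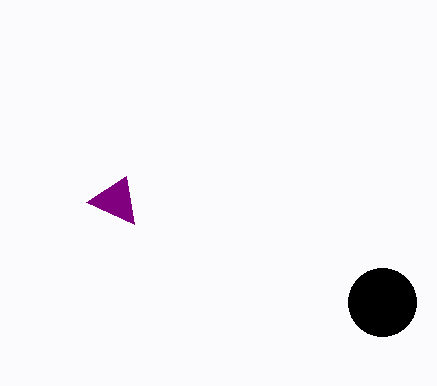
px1_1 = 126
py1_1 = 176
center_x_2 = 382
center_y_2 = 302
radius_2 = 34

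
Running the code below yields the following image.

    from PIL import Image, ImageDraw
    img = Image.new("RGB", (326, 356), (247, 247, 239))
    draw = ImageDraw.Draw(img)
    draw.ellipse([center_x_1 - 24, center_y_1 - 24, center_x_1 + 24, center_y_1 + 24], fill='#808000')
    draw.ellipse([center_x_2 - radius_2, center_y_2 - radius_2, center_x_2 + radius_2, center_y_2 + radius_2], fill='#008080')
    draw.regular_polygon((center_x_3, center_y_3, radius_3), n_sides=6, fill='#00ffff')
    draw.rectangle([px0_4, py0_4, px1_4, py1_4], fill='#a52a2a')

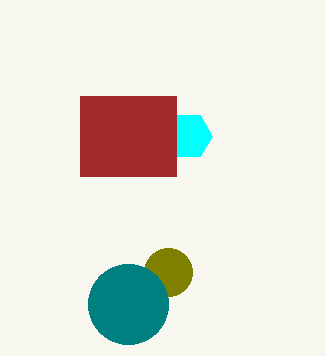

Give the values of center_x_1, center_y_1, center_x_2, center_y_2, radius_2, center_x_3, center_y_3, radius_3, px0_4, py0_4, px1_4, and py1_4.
center_x_1 = 168, center_y_1 = 272, center_x_2 = 128, center_y_2 = 304, radius_2 = 40, center_x_3 = 188, center_y_3 = 136, radius_3 = 24, px0_4 = 80, py0_4 = 96, px1_4 = 176, py1_4 = 176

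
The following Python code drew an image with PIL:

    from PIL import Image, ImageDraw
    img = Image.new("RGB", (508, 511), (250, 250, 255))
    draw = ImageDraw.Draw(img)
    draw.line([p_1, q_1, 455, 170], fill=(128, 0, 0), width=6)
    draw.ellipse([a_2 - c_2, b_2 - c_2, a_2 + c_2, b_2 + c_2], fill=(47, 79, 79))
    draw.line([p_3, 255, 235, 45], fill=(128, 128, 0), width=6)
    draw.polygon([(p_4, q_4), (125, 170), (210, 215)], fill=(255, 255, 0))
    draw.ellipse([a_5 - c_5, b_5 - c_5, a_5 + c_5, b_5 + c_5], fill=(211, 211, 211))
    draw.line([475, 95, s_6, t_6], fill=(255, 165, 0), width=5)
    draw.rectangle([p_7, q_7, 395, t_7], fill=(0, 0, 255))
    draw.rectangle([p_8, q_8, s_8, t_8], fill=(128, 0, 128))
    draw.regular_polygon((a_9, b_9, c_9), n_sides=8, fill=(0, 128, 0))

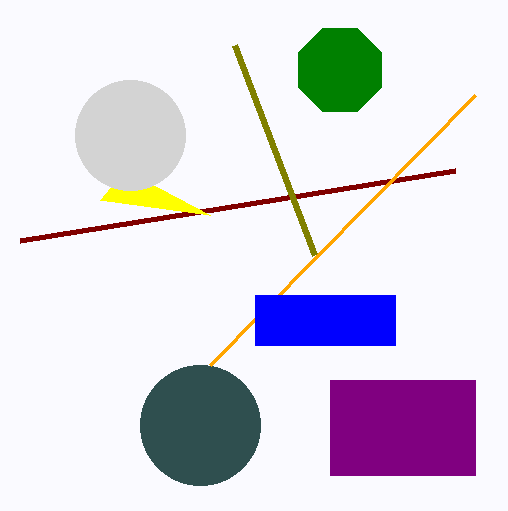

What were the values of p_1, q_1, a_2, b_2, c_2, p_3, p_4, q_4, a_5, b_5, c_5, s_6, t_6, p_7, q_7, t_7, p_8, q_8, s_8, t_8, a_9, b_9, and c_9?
p_1 = 20
q_1 = 240
a_2 = 200
b_2 = 425
c_2 = 60
p_3 = 315
p_4 = 100
q_4 = 200
a_5 = 130
b_5 = 135
c_5 = 55
s_6 = 210
t_6 = 365
p_7 = 255
q_7 = 295
t_7 = 345
p_8 = 330
q_8 = 380
s_8 = 475
t_8 = 475
a_9 = 340
b_9 = 70
c_9 = 45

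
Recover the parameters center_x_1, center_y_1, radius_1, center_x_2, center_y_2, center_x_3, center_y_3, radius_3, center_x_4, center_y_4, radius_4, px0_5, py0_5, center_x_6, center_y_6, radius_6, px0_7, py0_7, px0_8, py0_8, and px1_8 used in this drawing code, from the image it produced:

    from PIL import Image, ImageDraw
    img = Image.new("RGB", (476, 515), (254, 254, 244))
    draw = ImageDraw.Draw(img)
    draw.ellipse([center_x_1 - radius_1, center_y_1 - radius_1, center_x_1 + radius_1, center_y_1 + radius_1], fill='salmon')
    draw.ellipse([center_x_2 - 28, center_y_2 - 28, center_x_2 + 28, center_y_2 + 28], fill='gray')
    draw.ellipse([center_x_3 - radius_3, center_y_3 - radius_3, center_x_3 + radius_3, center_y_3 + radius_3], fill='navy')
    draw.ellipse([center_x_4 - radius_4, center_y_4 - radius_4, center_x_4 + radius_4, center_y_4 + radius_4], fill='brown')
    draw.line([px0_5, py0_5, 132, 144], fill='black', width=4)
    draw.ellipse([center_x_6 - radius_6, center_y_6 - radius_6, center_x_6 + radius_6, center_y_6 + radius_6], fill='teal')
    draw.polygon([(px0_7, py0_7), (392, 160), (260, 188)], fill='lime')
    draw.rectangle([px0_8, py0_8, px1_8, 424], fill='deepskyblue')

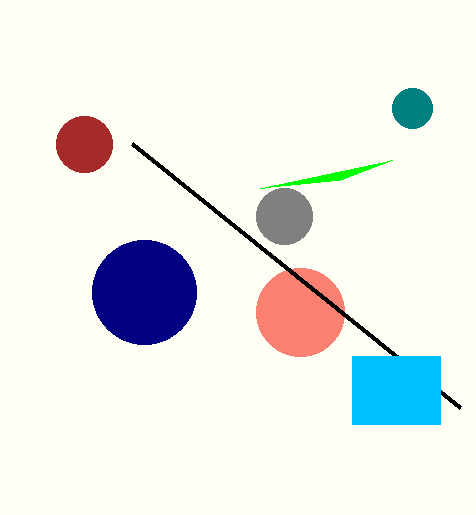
center_x_1 = 300, center_y_1 = 312, radius_1 = 44, center_x_2 = 284, center_y_2 = 216, center_x_3 = 144, center_y_3 = 292, radius_3 = 52, center_x_4 = 84, center_y_4 = 144, radius_4 = 28, px0_5 = 460, py0_5 = 408, center_x_6 = 412, center_y_6 = 108, radius_6 = 20, px0_7 = 340, py0_7 = 180, px0_8 = 352, py0_8 = 356, px1_8 = 440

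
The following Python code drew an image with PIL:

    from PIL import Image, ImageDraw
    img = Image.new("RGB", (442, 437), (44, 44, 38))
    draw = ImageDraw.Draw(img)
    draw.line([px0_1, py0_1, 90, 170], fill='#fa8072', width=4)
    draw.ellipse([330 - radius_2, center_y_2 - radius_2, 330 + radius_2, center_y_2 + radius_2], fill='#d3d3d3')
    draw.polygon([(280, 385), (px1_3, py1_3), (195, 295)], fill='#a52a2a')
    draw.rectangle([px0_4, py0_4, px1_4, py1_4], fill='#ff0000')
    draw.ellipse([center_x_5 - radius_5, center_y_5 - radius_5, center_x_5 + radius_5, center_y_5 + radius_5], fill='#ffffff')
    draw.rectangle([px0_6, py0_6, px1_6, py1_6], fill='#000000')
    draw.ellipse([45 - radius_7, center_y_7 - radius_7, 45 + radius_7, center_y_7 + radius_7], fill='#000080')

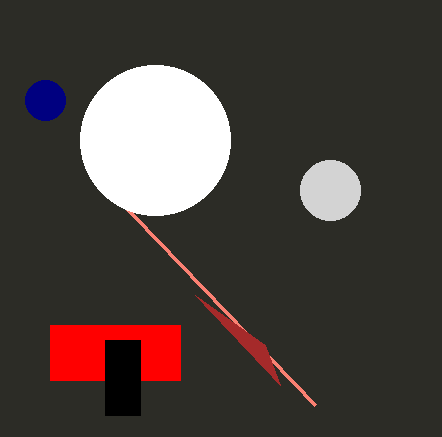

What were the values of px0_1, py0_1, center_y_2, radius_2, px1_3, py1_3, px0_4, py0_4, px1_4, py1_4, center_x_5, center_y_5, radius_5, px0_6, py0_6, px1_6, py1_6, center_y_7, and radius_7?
px0_1 = 315; py0_1 = 405; center_y_2 = 190; radius_2 = 30; px1_3 = 265; py1_3 = 345; px0_4 = 50; py0_4 = 325; px1_4 = 180; py1_4 = 380; center_x_5 = 155; center_y_5 = 140; radius_5 = 75; px0_6 = 105; py0_6 = 340; px1_6 = 140; py1_6 = 415; center_y_7 = 100; radius_7 = 20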